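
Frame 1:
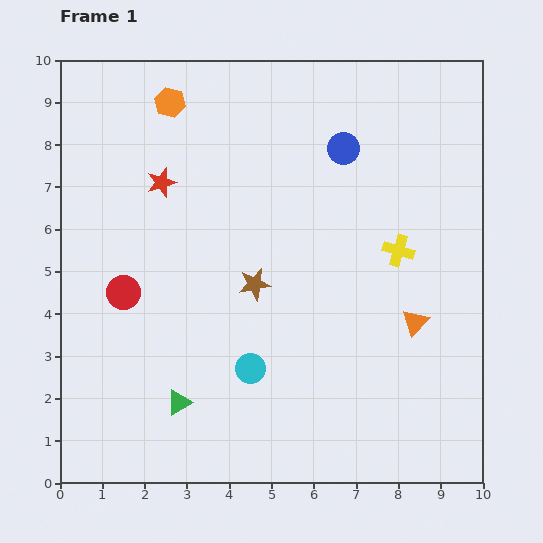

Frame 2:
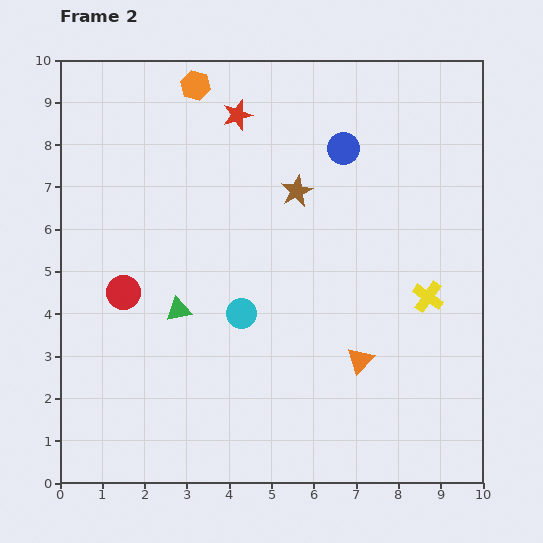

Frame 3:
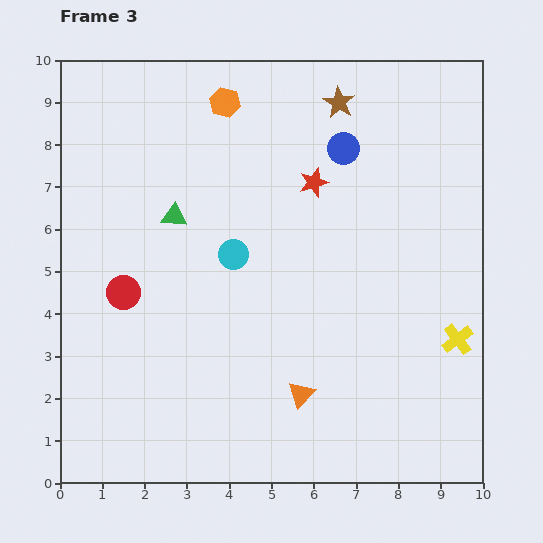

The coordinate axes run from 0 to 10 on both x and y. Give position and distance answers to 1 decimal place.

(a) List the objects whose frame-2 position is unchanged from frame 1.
the red circle, the blue circle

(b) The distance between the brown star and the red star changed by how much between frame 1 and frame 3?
-1.3

Distance in frame 1: 3.3. Distance in frame 3: 2.0.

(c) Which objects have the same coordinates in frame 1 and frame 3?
the red circle, the blue circle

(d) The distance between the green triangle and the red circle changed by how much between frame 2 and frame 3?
+0.8

Distance in frame 2: 1.4. Distance in frame 3: 2.2.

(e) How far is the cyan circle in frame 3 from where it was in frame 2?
1.4

The cyan circle moved from (4.3, 4.0) to (4.1, 5.4), a distance of √(0.2² + 1.4²) ≈ 1.4.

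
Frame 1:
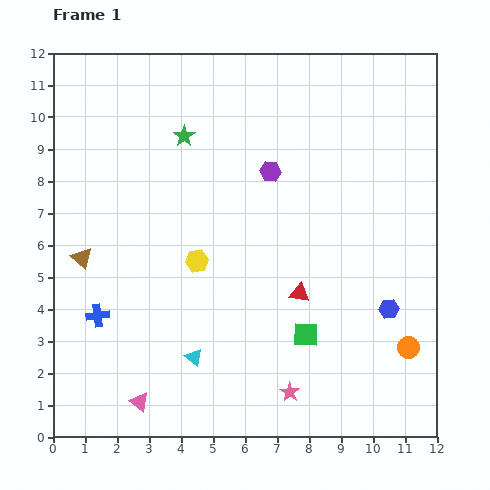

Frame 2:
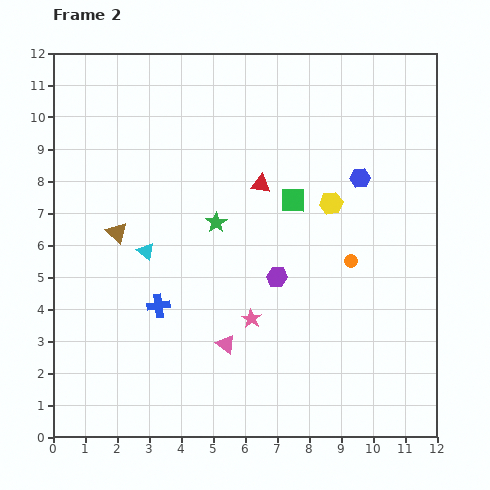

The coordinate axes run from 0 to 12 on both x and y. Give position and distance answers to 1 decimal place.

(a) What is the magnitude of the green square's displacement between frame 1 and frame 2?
4.2

The green square moved from (7.9, 3.2) to (7.5, 7.4), a distance of √(0.4² + 4.2²) ≈ 4.2.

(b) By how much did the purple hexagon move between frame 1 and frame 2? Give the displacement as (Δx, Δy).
(0.2, -3.3)

The purple hexagon was at (6.8, 8.3) in frame 1 and (7.0, 5.0) in frame 2.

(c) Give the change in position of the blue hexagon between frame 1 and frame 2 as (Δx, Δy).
(-0.9, 4.1)

The blue hexagon was at (10.5, 4.0) in frame 1 and (9.6, 8.1) in frame 2.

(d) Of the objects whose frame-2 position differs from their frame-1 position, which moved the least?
the brown triangle

(moved 1.4)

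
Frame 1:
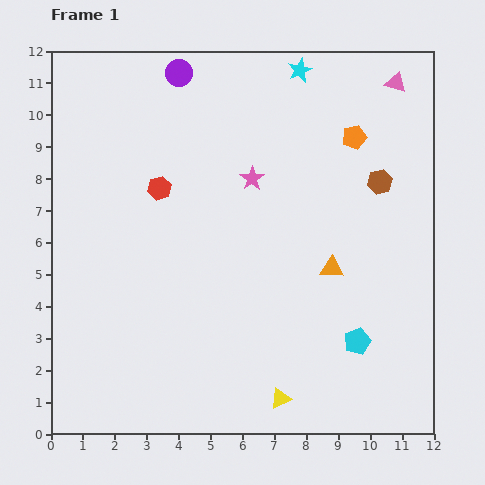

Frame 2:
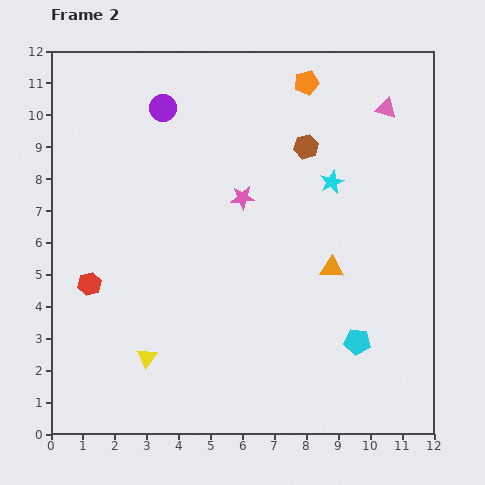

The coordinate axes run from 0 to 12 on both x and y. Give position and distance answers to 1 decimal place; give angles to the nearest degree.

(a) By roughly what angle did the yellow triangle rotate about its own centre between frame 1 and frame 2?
28° counter-clockwise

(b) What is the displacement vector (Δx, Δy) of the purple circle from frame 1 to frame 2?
(-0.5, -1.1)

The purple circle was at (4.0, 11.3) in frame 1 and (3.5, 10.2) in frame 2.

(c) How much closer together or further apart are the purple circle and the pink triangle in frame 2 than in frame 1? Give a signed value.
+0.2

Distance in frame 1: 6.8. Distance in frame 2: 7.0.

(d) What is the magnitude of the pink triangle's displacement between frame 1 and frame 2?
0.9

The pink triangle moved from (10.8, 11.0) to (10.5, 10.2), a distance of √(0.3² + 0.8²) ≈ 0.9.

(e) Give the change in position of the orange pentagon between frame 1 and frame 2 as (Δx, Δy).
(-1.5, 1.7)

The orange pentagon was at (9.5, 9.3) in frame 1 and (8.0, 11.0) in frame 2.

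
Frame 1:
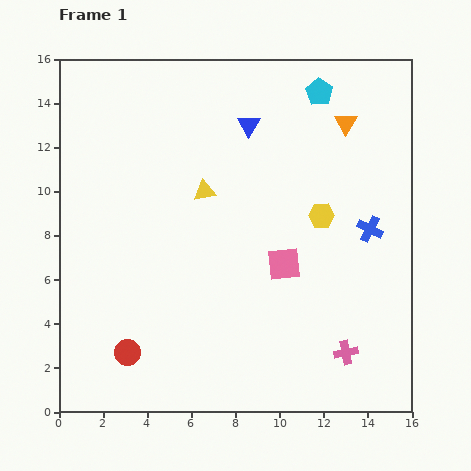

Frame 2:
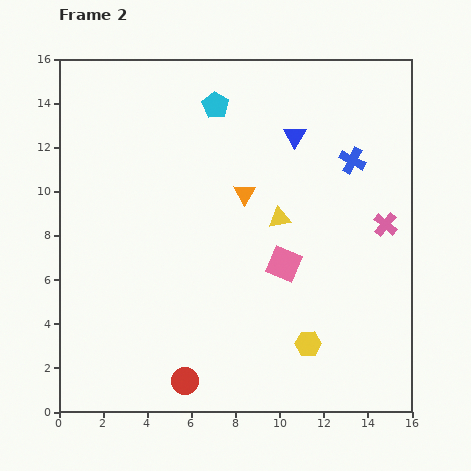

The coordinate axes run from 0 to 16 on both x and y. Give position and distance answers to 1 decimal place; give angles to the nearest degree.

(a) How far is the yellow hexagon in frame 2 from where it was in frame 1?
5.8

The yellow hexagon moved from (11.9, 8.9) to (11.3, 3.1), a distance of √(0.6² + 5.8²) ≈ 5.8.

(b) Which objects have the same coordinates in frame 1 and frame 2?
the pink square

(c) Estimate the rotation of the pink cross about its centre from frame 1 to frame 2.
40° counter-clockwise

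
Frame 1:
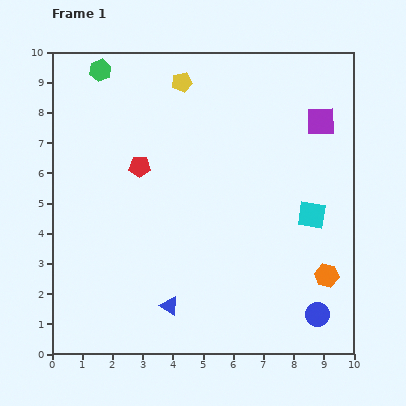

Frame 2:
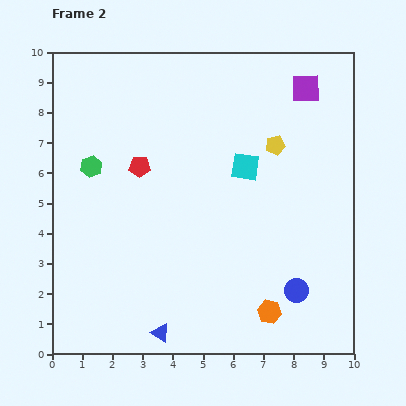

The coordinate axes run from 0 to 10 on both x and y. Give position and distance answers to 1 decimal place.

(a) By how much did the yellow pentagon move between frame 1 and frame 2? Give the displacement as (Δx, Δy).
(3.1, -2.1)

The yellow pentagon was at (4.3, 9.0) in frame 1 and (7.4, 6.9) in frame 2.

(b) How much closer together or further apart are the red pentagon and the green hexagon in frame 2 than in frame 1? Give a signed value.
-1.9

Distance in frame 1: 3.5. Distance in frame 2: 1.6.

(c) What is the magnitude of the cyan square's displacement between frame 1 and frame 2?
2.7

The cyan square moved from (8.6, 4.6) to (6.4, 6.2), a distance of √(2.2² + 1.6²) ≈ 2.7.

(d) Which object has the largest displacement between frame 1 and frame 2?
the yellow pentagon

(moved 3.7; next 3.2)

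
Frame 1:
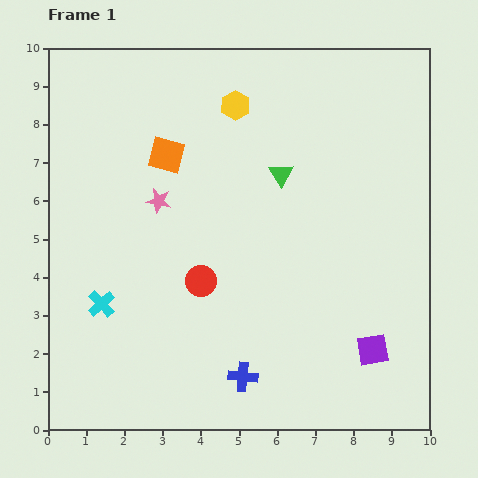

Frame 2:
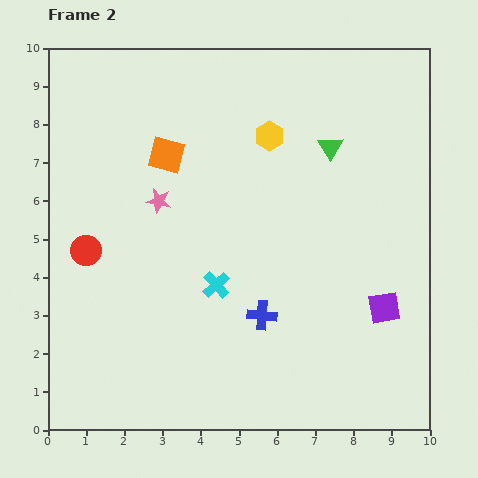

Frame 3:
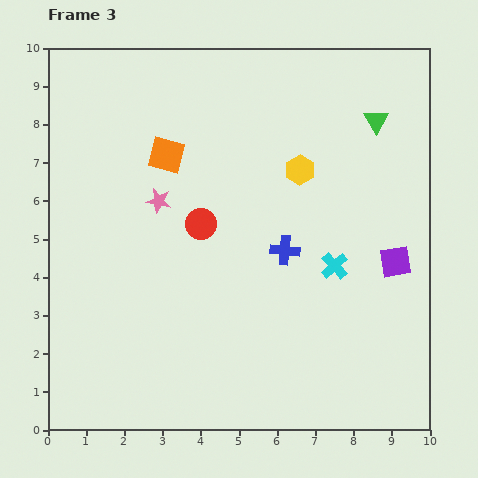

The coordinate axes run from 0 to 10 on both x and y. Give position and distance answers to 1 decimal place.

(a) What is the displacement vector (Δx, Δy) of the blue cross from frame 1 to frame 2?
(0.5, 1.6)

The blue cross was at (5.1, 1.4) in frame 1 and (5.6, 3.0) in frame 2.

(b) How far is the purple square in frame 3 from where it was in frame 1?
2.4

The purple square moved from (8.5, 2.1) to (9.1, 4.4), a distance of √(0.6² + 2.3²) ≈ 2.4.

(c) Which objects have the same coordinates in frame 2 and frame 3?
the pink star, the orange square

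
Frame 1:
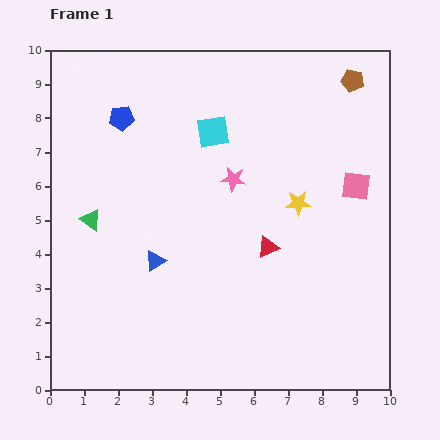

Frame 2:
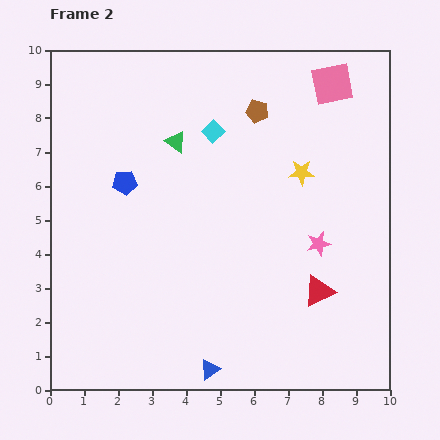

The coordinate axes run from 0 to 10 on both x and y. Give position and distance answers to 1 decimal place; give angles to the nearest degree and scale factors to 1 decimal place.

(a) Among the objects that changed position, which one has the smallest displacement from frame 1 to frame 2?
the yellow star

(moved 0.9)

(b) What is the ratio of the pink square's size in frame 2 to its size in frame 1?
1.4×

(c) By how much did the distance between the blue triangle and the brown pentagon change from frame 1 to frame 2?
-0.2

Distance in frame 1: 7.9. Distance in frame 2: 7.7.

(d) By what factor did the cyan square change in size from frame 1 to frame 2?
0.6×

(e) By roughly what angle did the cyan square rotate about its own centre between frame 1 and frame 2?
34° counter-clockwise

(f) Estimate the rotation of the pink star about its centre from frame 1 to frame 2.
23° counter-clockwise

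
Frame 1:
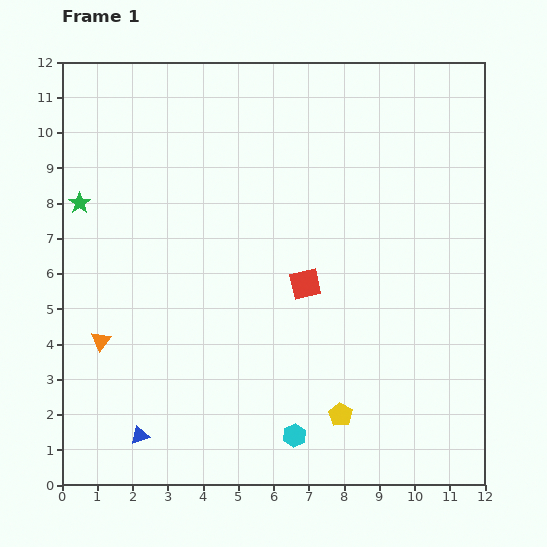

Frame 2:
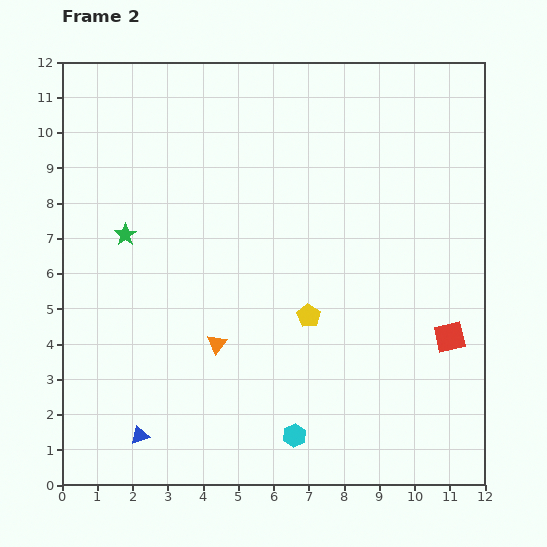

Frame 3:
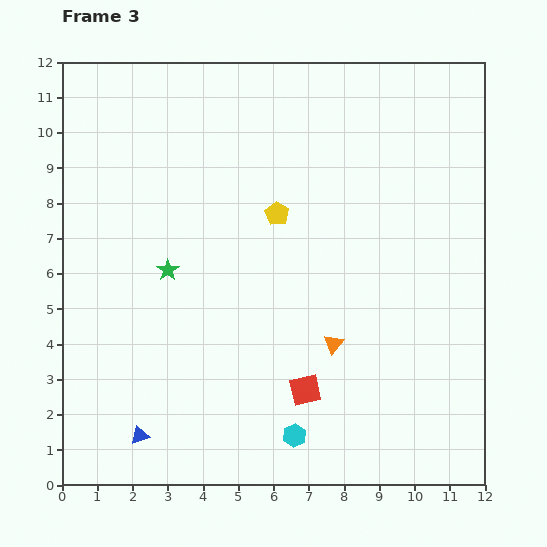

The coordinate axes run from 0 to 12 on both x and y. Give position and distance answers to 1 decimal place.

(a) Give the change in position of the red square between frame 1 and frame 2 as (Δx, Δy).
(4.1, -1.5)

The red square was at (6.9, 5.7) in frame 1 and (11.0, 4.2) in frame 2.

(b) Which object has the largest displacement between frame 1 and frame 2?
the red square

(moved 4.4; next 3.3)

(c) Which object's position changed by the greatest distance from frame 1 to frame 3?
the orange triangle

(moved 6.6; next 6.0)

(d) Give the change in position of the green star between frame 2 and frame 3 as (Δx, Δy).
(1.2, -1.0)

The green star was at (1.8, 7.1) in frame 2 and (3.0, 6.1) in frame 3.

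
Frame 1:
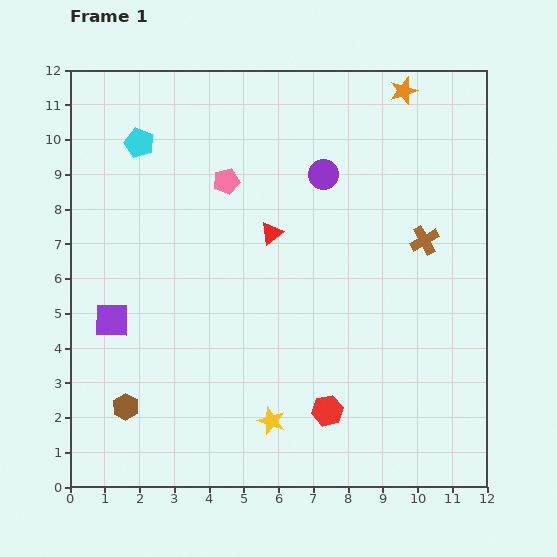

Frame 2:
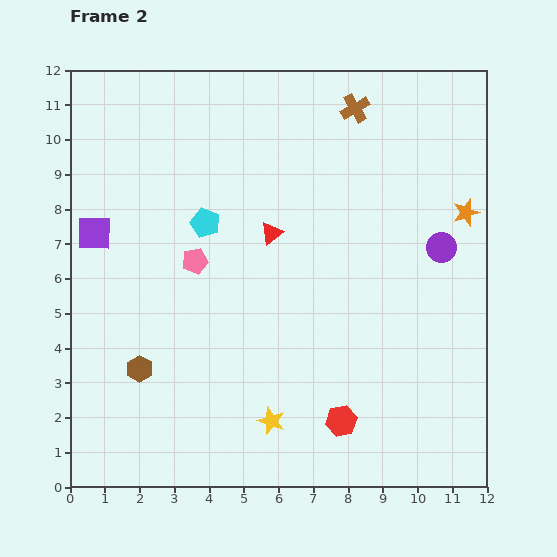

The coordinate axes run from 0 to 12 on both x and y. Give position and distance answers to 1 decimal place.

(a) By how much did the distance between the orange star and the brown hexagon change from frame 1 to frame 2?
-1.7

Distance in frame 1: 12.1. Distance in frame 2: 10.4.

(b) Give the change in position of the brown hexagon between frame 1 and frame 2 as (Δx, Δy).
(0.4, 1.1)

The brown hexagon was at (1.6, 2.3) in frame 1 and (2.0, 3.4) in frame 2.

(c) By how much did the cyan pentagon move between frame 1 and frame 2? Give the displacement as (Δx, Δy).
(1.9, -2.3)

The cyan pentagon was at (2.0, 9.9) in frame 1 and (3.9, 7.6) in frame 2.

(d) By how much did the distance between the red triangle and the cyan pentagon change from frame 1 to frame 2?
-2.7

Distance in frame 1: 4.6. Distance in frame 2: 1.9.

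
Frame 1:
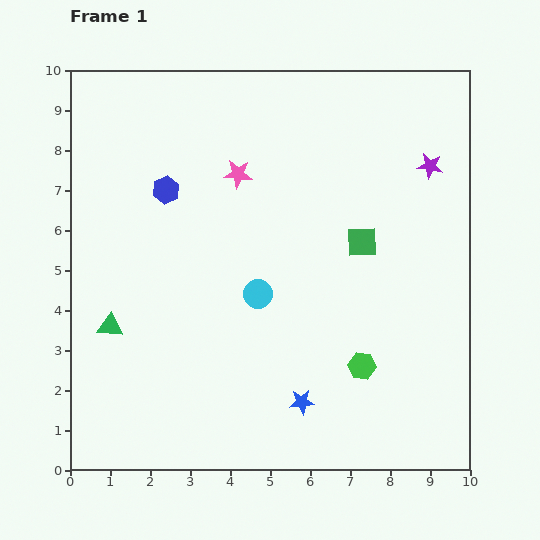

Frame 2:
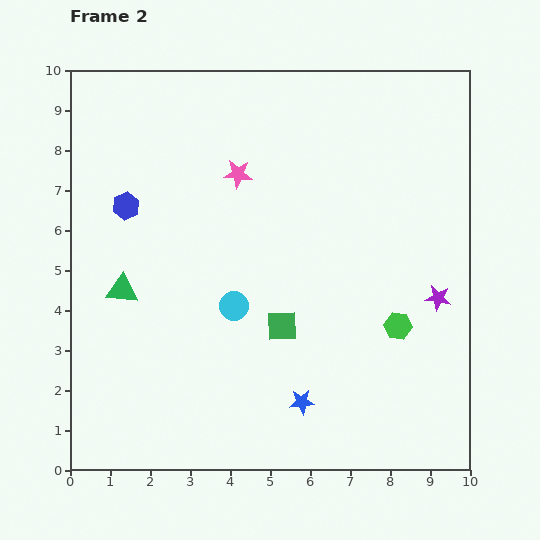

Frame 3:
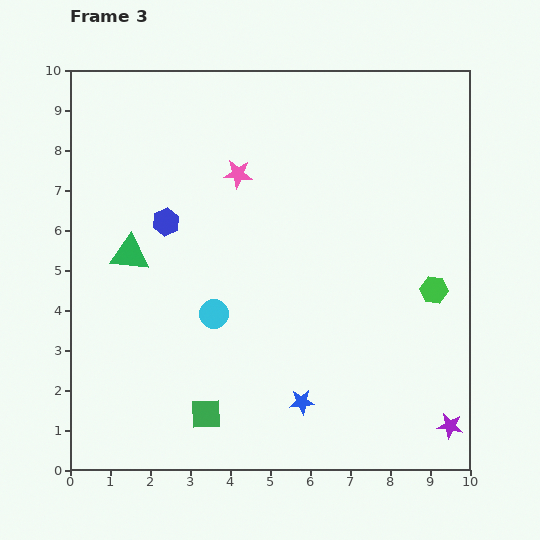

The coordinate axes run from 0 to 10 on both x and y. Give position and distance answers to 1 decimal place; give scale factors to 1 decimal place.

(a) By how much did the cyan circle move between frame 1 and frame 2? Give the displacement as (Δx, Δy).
(-0.6, -0.3)

The cyan circle was at (4.7, 4.4) in frame 1 and (4.1, 4.1) in frame 2.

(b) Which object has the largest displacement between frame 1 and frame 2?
the purple star

(moved 3.3; next 2.9)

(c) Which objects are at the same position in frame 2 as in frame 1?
the blue star, the pink star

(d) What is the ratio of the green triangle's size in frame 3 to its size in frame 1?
1.6×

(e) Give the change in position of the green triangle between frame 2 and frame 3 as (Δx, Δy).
(0.2, 0.9)

The green triangle was at (1.3, 4.5) in frame 2 and (1.5, 5.4) in frame 3.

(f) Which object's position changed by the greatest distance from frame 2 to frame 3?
the purple star

(moved 3.2; next 2.9)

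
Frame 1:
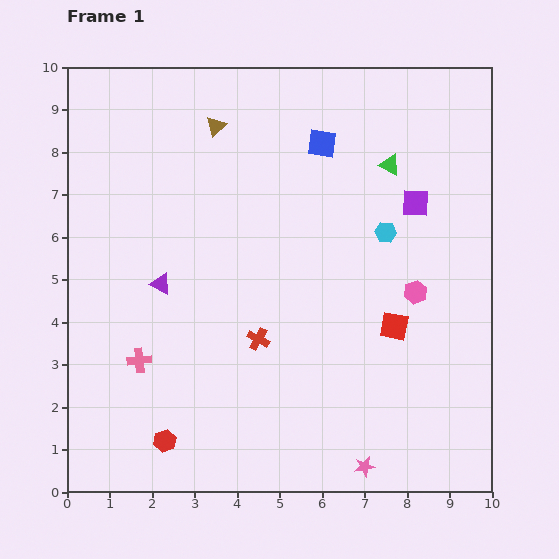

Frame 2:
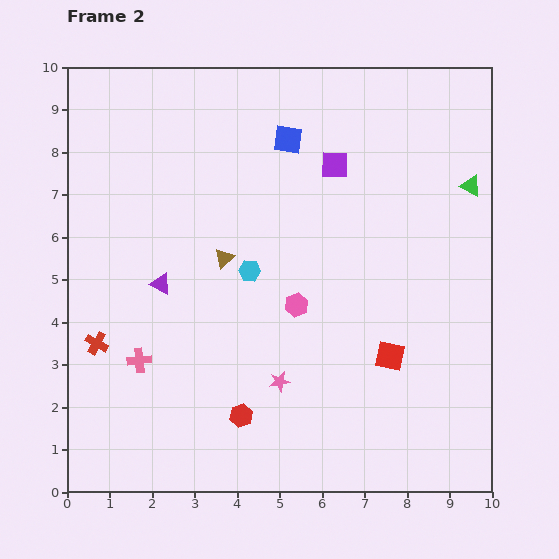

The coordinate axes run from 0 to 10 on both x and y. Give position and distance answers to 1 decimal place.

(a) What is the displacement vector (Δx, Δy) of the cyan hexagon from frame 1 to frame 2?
(-3.2, -0.9)

The cyan hexagon was at (7.5, 6.1) in frame 1 and (4.3, 5.2) in frame 2.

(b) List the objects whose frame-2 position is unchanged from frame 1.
the purple triangle, the pink cross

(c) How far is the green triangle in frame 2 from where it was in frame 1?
2.0

The green triangle moved from (7.6, 7.7) to (9.5, 7.2), a distance of √(1.9² + 0.5²) ≈ 2.0.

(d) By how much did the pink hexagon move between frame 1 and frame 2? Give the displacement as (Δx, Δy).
(-2.8, -0.3)

The pink hexagon was at (8.2, 4.7) in frame 1 and (5.4, 4.4) in frame 2.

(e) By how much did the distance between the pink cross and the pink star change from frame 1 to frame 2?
-2.6

Distance in frame 1: 5.9. Distance in frame 2: 3.3.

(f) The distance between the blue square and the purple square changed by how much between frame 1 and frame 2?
-1.3

Distance in frame 1: 2.6. Distance in frame 2: 1.3.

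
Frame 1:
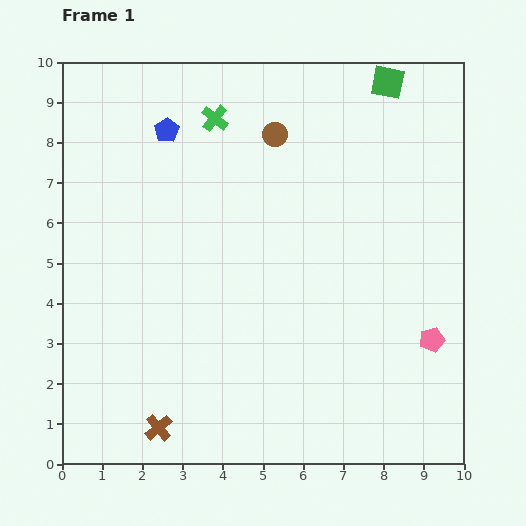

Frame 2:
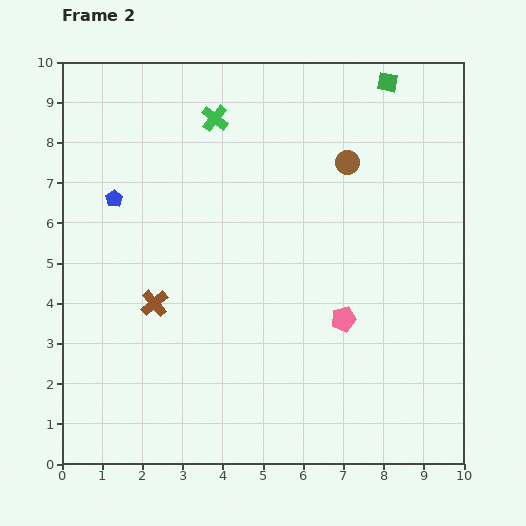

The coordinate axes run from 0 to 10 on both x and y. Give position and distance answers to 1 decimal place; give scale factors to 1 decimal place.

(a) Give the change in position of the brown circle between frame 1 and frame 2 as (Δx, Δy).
(1.8, -0.7)

The brown circle was at (5.3, 8.2) in frame 1 and (7.1, 7.5) in frame 2.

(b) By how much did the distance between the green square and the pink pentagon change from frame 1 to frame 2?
-0.5

Distance in frame 1: 6.5. Distance in frame 2: 6.0.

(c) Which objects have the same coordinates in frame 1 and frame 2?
the green square, the green cross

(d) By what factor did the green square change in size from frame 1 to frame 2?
0.6×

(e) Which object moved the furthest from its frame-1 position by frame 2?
the brown cross

(moved 3.1; next 2.3)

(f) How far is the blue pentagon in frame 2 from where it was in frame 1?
2.1

The blue pentagon moved from (2.6, 8.3) to (1.3, 6.6), a distance of √(1.3² + 1.7²) ≈ 2.1.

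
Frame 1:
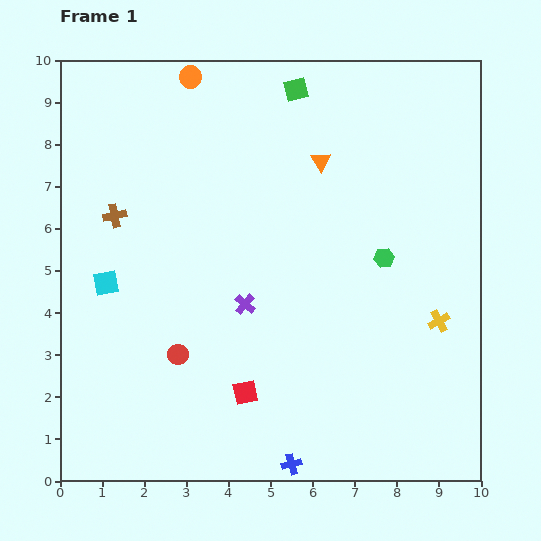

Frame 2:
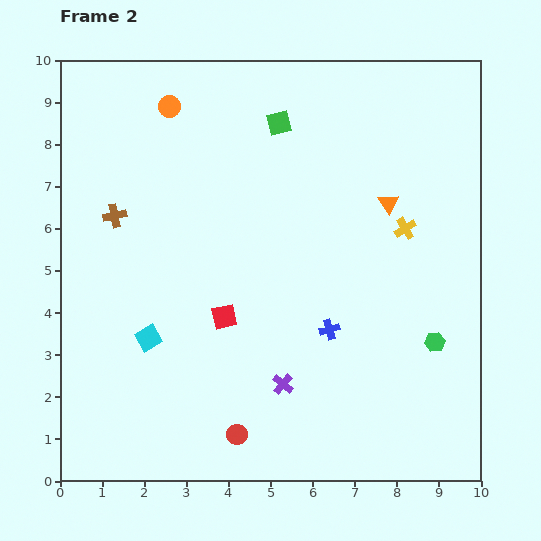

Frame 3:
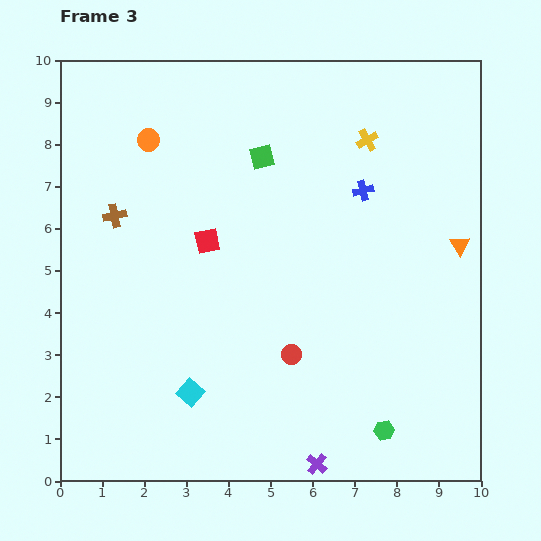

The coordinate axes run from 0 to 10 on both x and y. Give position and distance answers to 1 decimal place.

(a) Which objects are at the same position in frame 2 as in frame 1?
the brown cross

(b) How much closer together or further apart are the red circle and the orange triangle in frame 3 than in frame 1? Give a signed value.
-0.9

Distance in frame 1: 5.7. Distance in frame 3: 4.8.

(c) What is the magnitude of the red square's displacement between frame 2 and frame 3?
1.8

The red square moved from (3.9, 3.9) to (3.5, 5.7), a distance of √(0.4² + 1.8²) ≈ 1.8.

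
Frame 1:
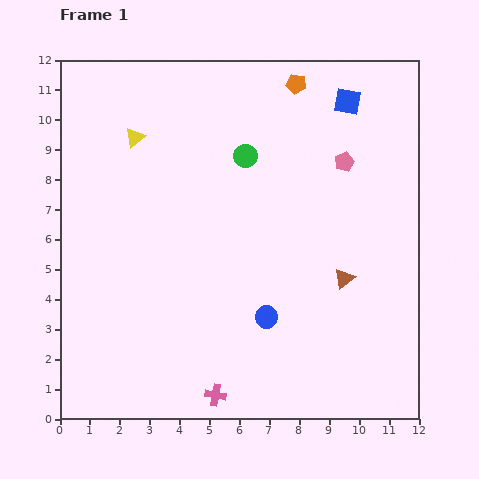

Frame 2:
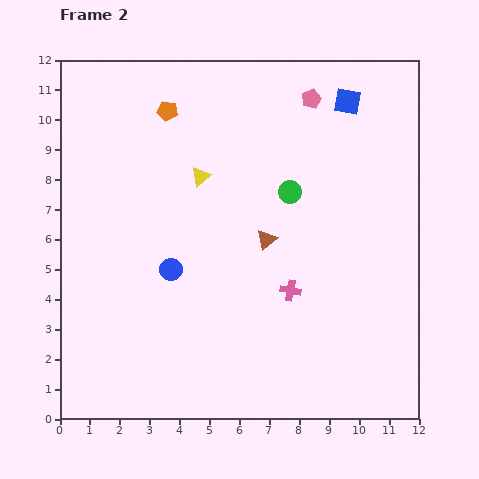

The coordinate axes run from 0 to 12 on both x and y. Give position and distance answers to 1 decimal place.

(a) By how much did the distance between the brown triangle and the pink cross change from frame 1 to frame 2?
-3.9

Distance in frame 1: 5.8. Distance in frame 2: 1.9.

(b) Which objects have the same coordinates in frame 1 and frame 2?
the blue square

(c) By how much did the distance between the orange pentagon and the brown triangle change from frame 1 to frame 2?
-1.3

Distance in frame 1: 6.7. Distance in frame 2: 5.4.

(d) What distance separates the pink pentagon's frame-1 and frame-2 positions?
2.4

The pink pentagon moved from (9.5, 8.6) to (8.4, 10.7), a distance of √(1.1² + 2.1²) ≈ 2.4.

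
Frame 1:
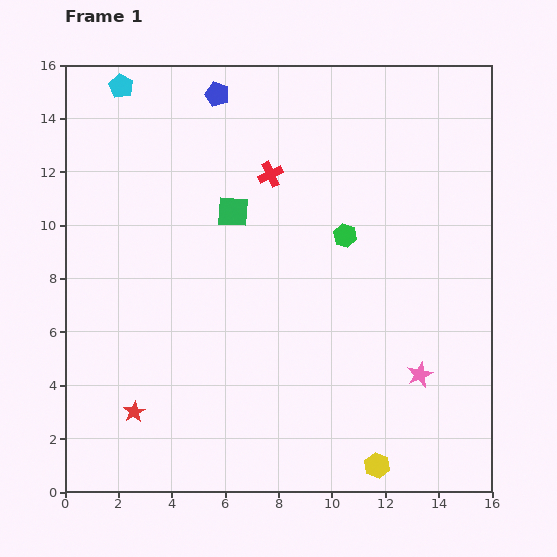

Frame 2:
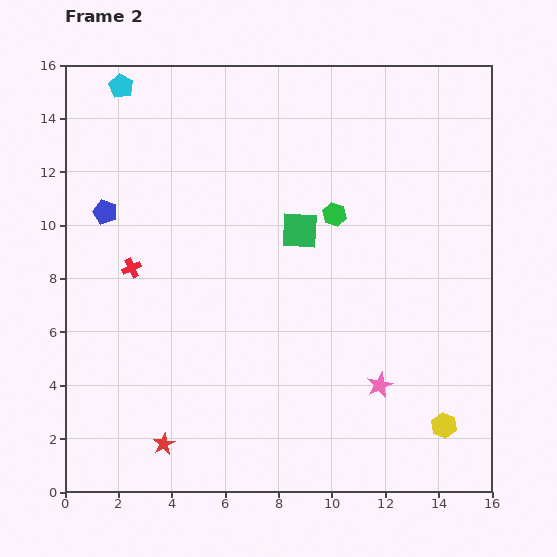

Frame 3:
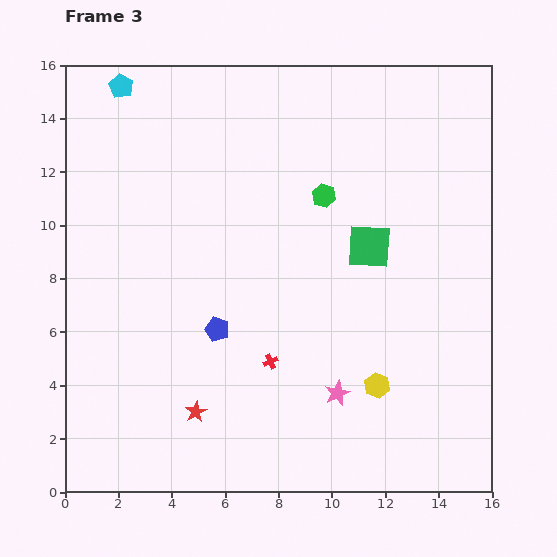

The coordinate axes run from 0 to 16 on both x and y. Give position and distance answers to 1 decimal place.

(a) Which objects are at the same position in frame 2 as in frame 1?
the cyan pentagon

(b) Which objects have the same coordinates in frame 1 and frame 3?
the cyan pentagon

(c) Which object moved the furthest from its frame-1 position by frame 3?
the blue pentagon

(moved 8.8; next 7.0)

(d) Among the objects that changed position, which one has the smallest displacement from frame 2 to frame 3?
the green hexagon

(moved 0.8)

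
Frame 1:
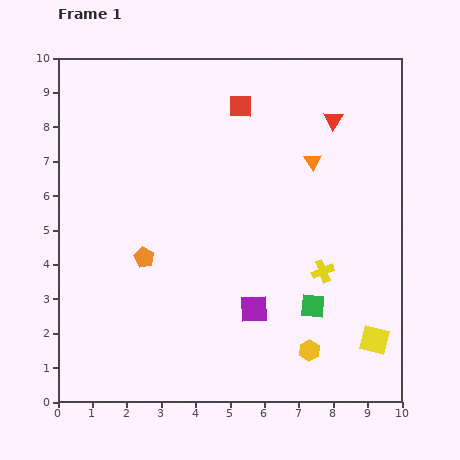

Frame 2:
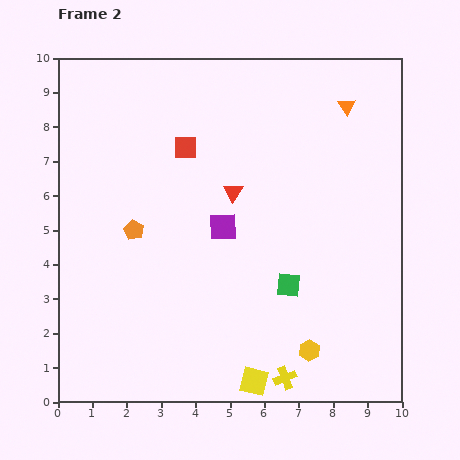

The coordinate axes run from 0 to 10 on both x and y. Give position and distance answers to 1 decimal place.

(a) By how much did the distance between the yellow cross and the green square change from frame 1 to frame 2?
+1.7

Distance in frame 1: 1.0. Distance in frame 2: 2.7.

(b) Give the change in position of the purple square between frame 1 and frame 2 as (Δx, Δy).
(-0.9, 2.4)

The purple square was at (5.7, 2.7) in frame 1 and (4.8, 5.1) in frame 2.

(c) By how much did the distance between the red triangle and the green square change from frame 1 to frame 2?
-2.3

Distance in frame 1: 5.4. Distance in frame 2: 3.1.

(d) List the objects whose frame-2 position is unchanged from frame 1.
the yellow hexagon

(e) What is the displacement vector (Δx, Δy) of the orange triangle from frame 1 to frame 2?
(1.0, 1.6)

The orange triangle was at (7.4, 7.0) in frame 1 and (8.4, 8.6) in frame 2.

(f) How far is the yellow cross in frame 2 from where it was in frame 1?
3.3

The yellow cross moved from (7.7, 3.8) to (6.6, 0.7), a distance of √(1.1² + 3.1²) ≈ 3.3.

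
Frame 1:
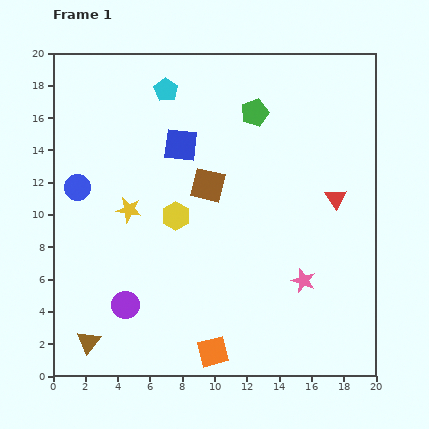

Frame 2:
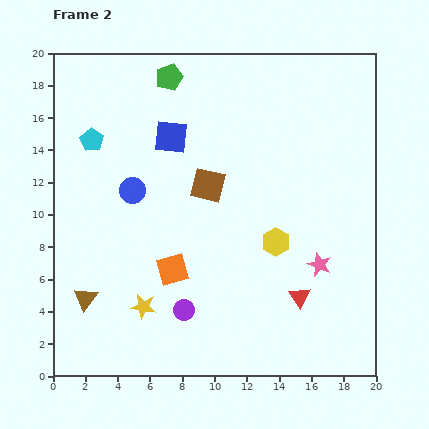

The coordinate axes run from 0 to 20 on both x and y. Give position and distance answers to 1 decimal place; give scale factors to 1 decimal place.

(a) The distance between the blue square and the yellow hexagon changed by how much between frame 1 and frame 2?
+4.8

Distance in frame 1: 4.4. Distance in frame 2: 9.2.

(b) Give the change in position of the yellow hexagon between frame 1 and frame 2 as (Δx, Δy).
(6.2, -1.6)

The yellow hexagon was at (7.6, 9.9) in frame 1 and (13.8, 8.3) in frame 2.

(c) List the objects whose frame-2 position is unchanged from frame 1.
the brown square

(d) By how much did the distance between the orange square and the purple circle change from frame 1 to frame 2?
-3.5

Distance in frame 1: 6.1. Distance in frame 2: 2.6.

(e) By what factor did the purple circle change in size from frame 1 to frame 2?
0.8×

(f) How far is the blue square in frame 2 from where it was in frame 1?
0.8

The blue square moved from (7.9, 14.3) to (7.3, 14.8), a distance of √(0.6² + 0.5²) ≈ 0.8.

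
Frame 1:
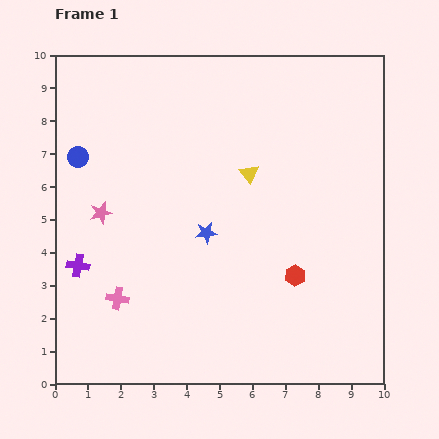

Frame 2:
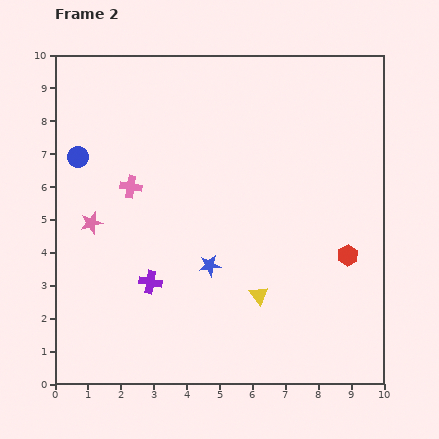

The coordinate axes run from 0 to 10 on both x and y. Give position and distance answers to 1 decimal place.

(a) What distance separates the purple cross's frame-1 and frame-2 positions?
2.3

The purple cross moved from (0.7, 3.6) to (2.9, 3.1), a distance of √(2.2² + 0.5²) ≈ 2.3.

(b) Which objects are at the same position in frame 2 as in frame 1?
the blue circle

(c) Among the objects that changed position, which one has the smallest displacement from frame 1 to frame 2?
the pink star

(moved 0.4)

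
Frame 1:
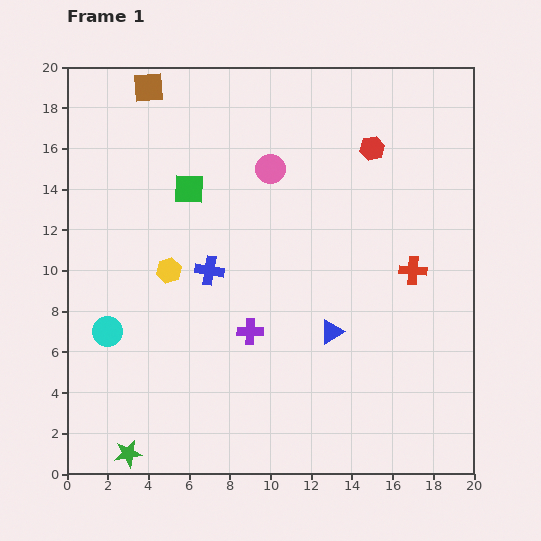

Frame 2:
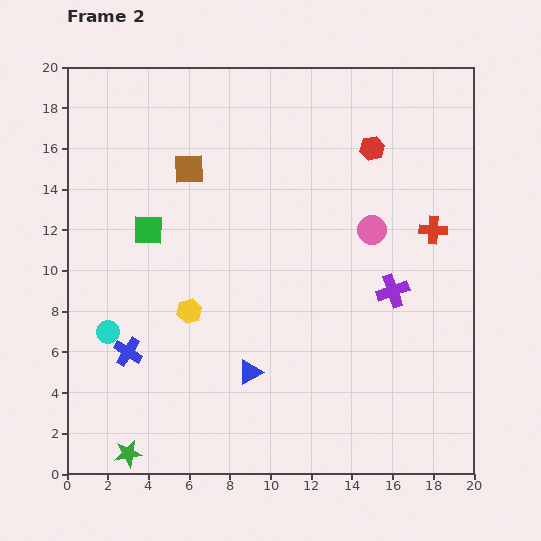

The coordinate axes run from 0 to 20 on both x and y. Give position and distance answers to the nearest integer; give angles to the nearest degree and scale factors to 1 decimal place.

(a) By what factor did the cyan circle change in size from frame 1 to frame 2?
0.8×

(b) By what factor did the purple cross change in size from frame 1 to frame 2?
1.3×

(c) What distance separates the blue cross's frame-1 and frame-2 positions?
6

The blue cross moved from (7, 10) to (3, 6), a distance of √(4² + 4²) ≈ 6.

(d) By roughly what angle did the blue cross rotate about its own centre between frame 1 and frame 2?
21° clockwise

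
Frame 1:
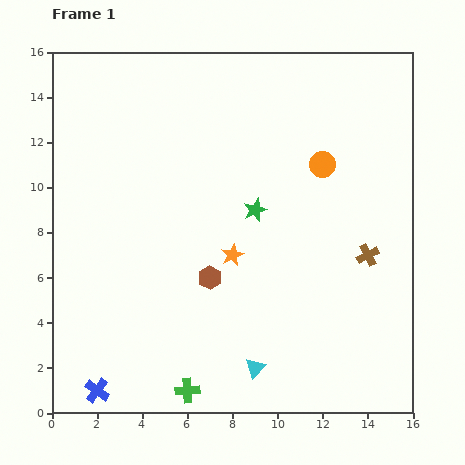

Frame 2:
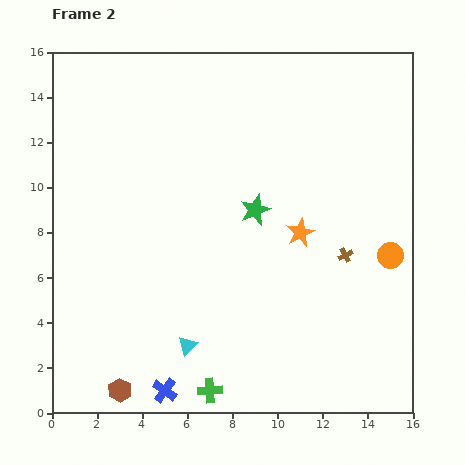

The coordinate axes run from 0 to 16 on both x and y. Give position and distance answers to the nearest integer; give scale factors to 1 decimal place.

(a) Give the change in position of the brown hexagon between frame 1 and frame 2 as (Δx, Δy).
(-4, -5)

The brown hexagon was at (7, 6) in frame 1 and (3, 1) in frame 2.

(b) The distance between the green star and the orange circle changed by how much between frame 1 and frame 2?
+2

Distance in frame 1: 4. Distance in frame 2: 6.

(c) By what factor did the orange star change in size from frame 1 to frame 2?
1.3×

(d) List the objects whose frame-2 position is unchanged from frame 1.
the green star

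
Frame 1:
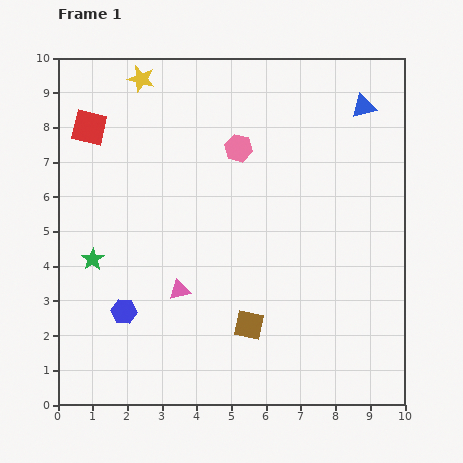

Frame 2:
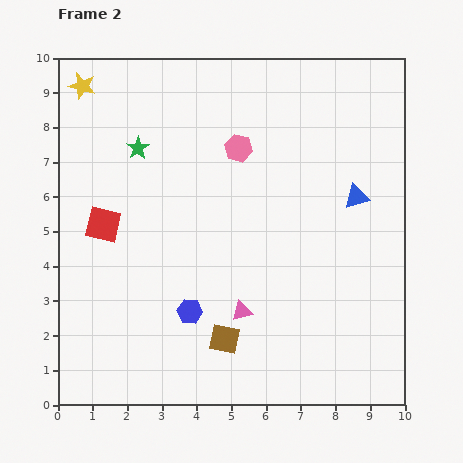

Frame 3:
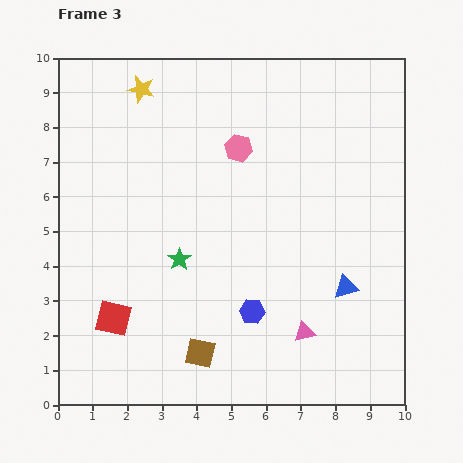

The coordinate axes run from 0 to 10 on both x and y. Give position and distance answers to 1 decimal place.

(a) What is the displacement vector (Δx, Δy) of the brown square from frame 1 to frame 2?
(-0.7, -0.4)

The brown square was at (5.5, 2.3) in frame 1 and (4.8, 1.9) in frame 2.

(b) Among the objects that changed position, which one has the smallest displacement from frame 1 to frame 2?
the brown square

(moved 0.8)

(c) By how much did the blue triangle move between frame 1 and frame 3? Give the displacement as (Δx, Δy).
(-0.5, -5.2)

The blue triangle was at (8.8, 8.6) in frame 1 and (8.3, 3.4) in frame 3.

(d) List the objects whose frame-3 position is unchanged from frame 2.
the pink hexagon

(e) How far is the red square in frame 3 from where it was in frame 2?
2.7

The red square moved from (1.3, 5.2) to (1.6, 2.5), a distance of √(0.3² + 2.7²) ≈ 2.7.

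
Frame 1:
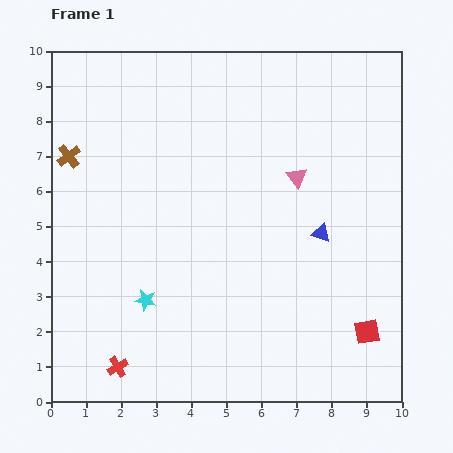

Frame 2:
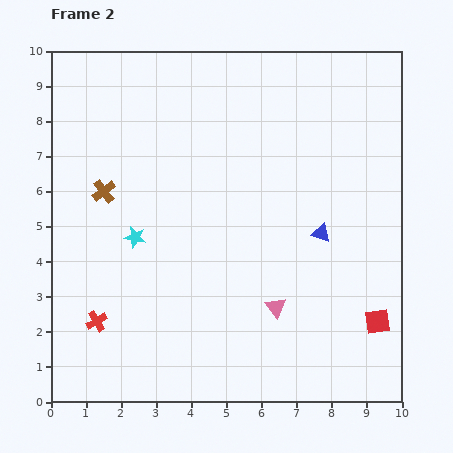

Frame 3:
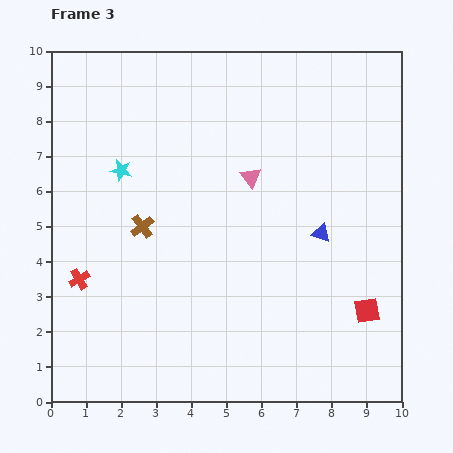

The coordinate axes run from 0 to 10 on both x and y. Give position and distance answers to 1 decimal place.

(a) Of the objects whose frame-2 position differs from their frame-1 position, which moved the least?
the red square

(moved 0.4)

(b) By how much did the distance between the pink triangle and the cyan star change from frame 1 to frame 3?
-1.8

Distance in frame 1: 5.5. Distance in frame 3: 3.7.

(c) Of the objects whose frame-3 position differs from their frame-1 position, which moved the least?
the red square

(moved 0.6)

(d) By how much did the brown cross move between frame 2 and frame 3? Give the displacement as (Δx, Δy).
(1.1, -1.0)

The brown cross was at (1.5, 6.0) in frame 2 and (2.6, 5.0) in frame 3.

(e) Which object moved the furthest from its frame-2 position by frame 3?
the pink triangle

(moved 3.8; next 1.9)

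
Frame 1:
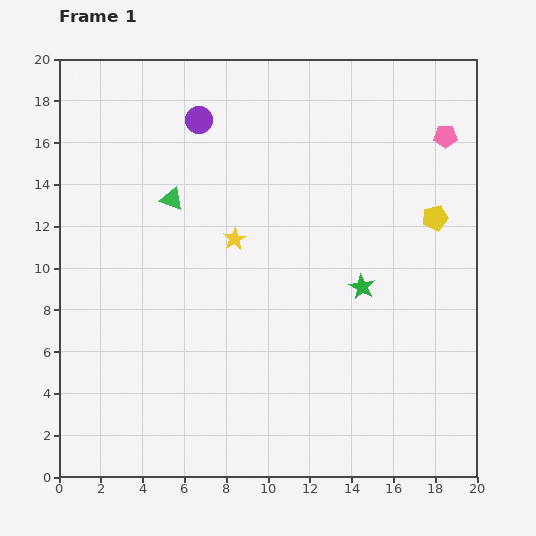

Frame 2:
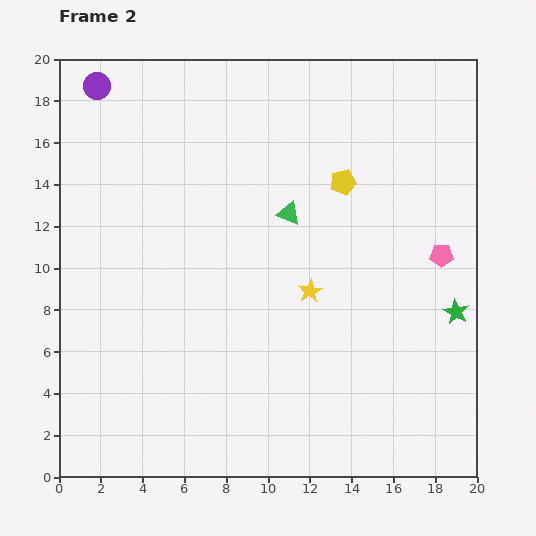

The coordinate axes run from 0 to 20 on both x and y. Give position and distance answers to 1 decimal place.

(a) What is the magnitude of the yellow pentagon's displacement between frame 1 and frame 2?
4.7

The yellow pentagon moved from (18.0, 12.4) to (13.6, 14.1), a distance of √(4.4² + 1.7²) ≈ 4.7.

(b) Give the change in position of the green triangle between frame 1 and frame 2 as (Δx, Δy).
(5.6, -0.7)

The green triangle was at (5.4, 13.3) in frame 1 and (11.0, 12.6) in frame 2.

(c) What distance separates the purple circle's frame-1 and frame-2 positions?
5.2

The purple circle moved from (6.7, 17.1) to (1.8, 18.7), a distance of √(4.9² + 1.6²) ≈ 5.2.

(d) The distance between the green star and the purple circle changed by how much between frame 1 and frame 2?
+9.1

Distance in frame 1: 11.2. Distance in frame 2: 20.3.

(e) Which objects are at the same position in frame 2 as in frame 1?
none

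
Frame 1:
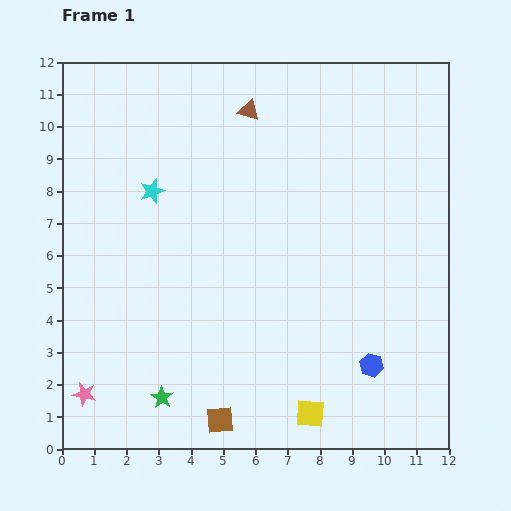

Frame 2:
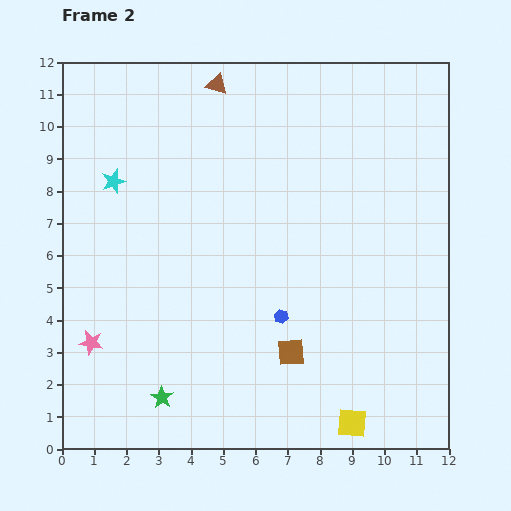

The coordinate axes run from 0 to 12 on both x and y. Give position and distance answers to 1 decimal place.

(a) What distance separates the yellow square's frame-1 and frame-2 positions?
1.3

The yellow square moved from (7.7, 1.1) to (9.0, 0.8), a distance of √(1.3² + 0.3²) ≈ 1.3.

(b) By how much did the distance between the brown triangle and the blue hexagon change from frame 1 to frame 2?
-1.3

Distance in frame 1: 8.8. Distance in frame 2: 7.5.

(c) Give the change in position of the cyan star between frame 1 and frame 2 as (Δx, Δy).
(-1.2, 0.3)

The cyan star was at (2.8, 8.0) in frame 1 and (1.6, 8.3) in frame 2.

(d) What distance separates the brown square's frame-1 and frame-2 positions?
3.0

The brown square moved from (4.9, 0.9) to (7.1, 3.0), a distance of √(2.2² + 2.1²) ≈ 3.0.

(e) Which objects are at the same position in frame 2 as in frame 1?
the green star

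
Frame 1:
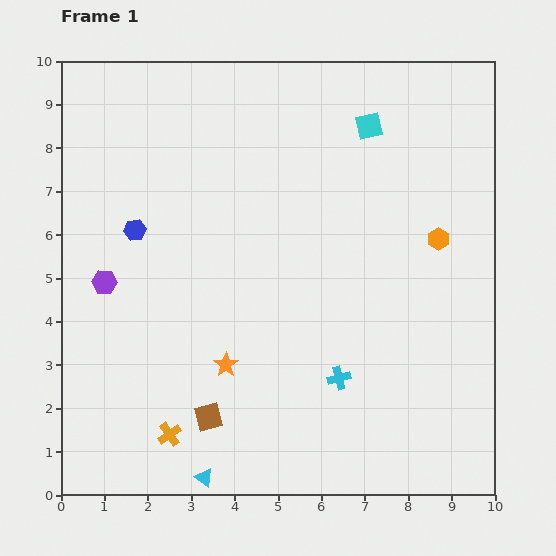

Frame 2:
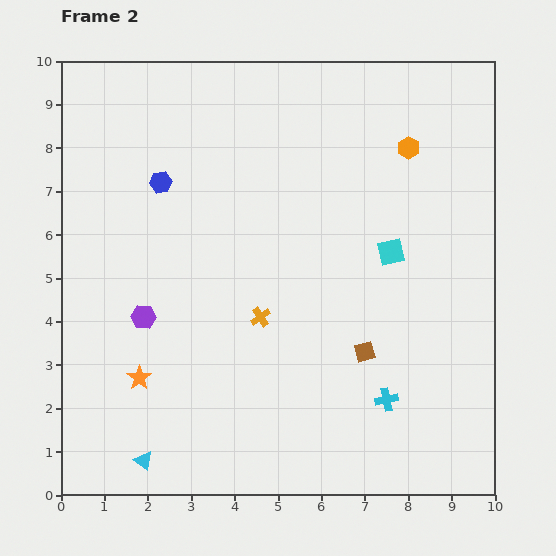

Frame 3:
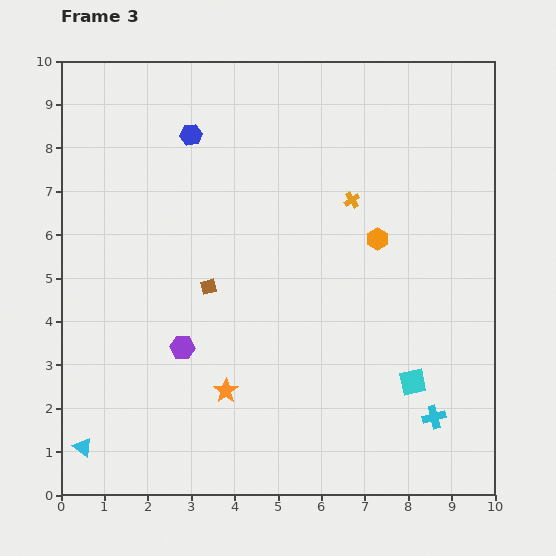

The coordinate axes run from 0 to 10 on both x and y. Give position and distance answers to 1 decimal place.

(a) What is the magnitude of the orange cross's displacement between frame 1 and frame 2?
3.4

The orange cross moved from (2.5, 1.4) to (4.6, 4.1), a distance of √(2.1² + 2.7²) ≈ 3.4.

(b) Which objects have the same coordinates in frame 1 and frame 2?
none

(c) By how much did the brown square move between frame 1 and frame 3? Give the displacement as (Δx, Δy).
(0.0, 3.0)

The brown square was at (3.4, 1.8) in frame 1 and (3.4, 4.8) in frame 3.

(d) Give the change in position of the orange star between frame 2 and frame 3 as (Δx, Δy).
(2.0, -0.3)

The orange star was at (1.8, 2.7) in frame 2 and (3.8, 2.4) in frame 3.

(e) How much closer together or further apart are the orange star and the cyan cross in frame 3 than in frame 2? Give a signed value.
-0.9

Distance in frame 2: 5.7. Distance in frame 3: 4.8.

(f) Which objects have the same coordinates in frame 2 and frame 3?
none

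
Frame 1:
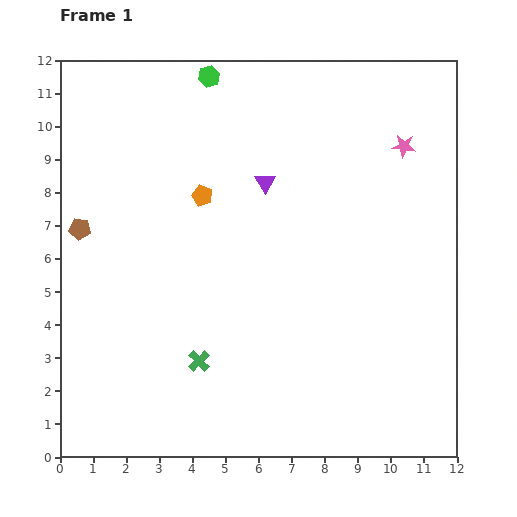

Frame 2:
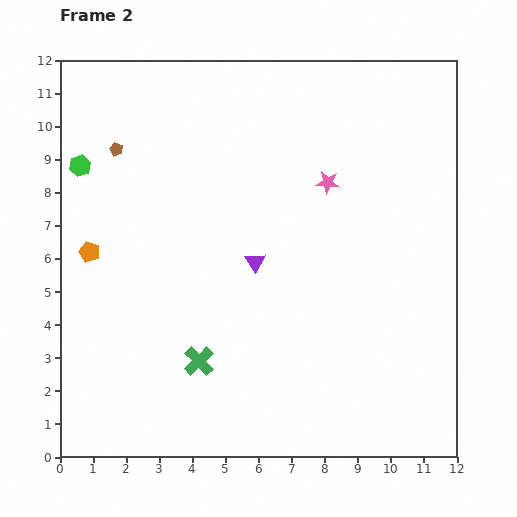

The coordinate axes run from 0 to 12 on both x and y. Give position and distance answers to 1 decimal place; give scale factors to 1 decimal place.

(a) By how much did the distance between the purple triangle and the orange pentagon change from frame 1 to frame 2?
+3.1

Distance in frame 1: 1.9. Distance in frame 2: 5.0.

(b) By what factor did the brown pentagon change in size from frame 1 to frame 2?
0.6×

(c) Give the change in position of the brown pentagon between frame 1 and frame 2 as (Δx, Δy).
(1.1, 2.4)

The brown pentagon was at (0.6, 6.9) in frame 1 and (1.7, 9.3) in frame 2.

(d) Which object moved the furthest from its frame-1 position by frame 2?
the green hexagon

(moved 4.7; next 3.8)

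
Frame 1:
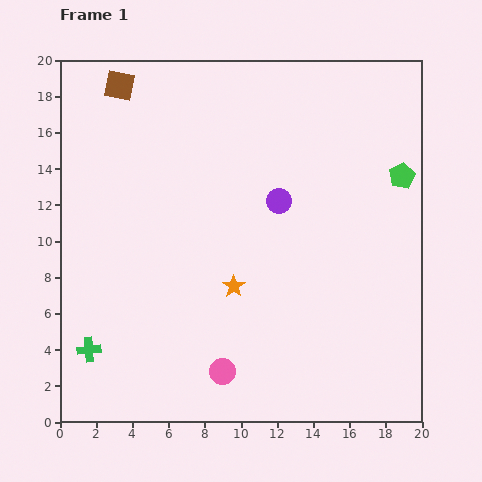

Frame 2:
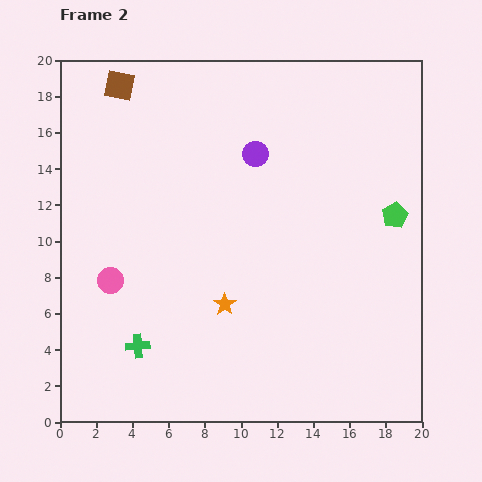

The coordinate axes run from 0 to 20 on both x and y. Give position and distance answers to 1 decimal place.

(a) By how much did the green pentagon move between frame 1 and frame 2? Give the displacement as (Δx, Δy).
(-0.4, -2.2)

The green pentagon was at (18.9, 13.6) in frame 1 and (18.5, 11.4) in frame 2.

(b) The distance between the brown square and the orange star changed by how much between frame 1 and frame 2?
+0.6

Distance in frame 1: 12.8. Distance in frame 2: 13.4.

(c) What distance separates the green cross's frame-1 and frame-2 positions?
2.7

The green cross moved from (1.6, 4.0) to (4.3, 4.2), a distance of √(2.7² + 0.2²) ≈ 2.7.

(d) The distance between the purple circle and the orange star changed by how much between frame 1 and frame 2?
+3.2

Distance in frame 1: 5.3. Distance in frame 2: 8.5.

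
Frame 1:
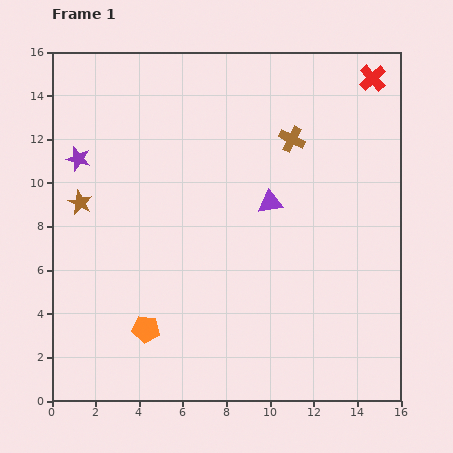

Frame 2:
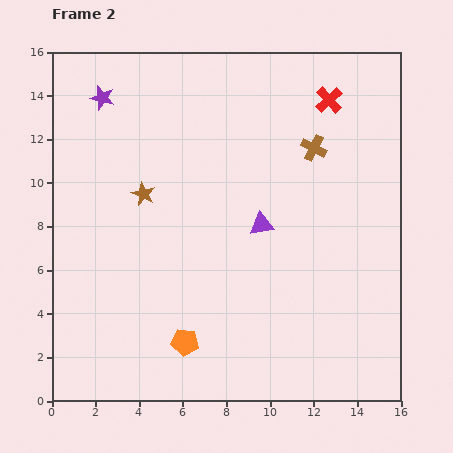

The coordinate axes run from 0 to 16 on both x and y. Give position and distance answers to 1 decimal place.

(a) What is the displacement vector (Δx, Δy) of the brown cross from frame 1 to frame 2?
(1.0, -0.4)

The brown cross was at (11.0, 12.0) in frame 1 and (12.0, 11.6) in frame 2.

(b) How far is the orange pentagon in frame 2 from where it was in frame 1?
1.9

The orange pentagon moved from (4.3, 3.3) to (6.1, 2.7), a distance of √(1.8² + 0.6²) ≈ 1.9.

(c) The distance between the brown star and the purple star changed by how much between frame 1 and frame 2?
+2.8

Distance in frame 1: 2.0. Distance in frame 2: 4.8.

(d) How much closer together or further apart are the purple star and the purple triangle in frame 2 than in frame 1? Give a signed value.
+0.3

Distance in frame 1: 9.0. Distance in frame 2: 9.3.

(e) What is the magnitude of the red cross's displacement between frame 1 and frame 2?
2.2

The red cross moved from (14.7, 14.8) to (12.7, 13.8), a distance of √(2.0² + 1.0²) ≈ 2.2.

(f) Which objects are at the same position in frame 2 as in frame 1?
none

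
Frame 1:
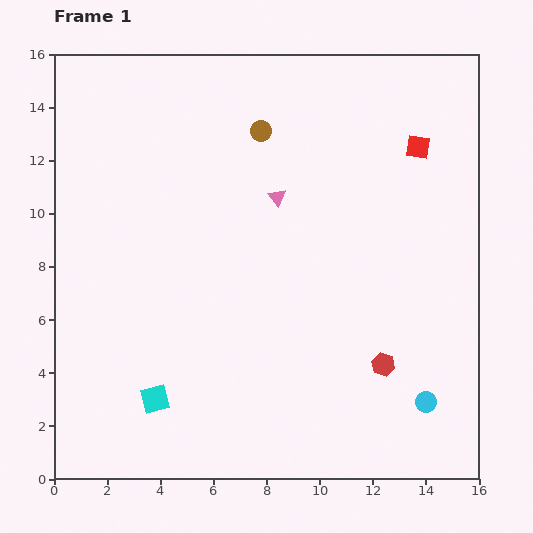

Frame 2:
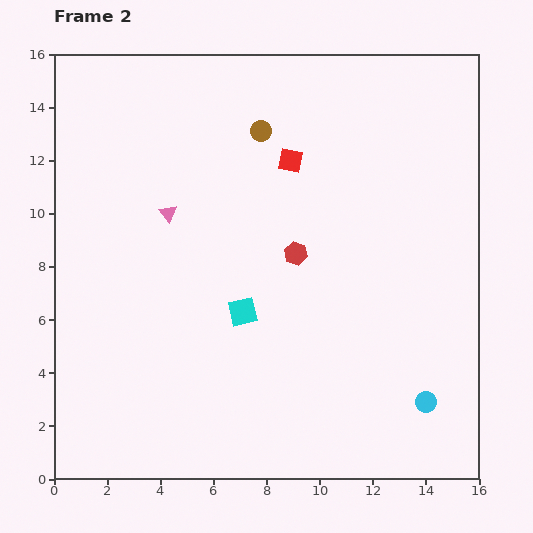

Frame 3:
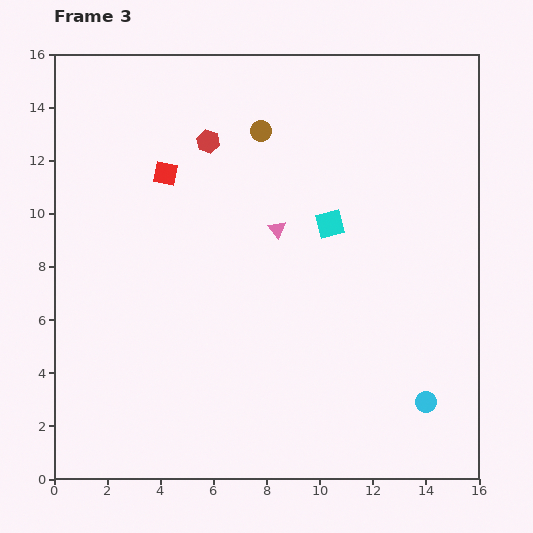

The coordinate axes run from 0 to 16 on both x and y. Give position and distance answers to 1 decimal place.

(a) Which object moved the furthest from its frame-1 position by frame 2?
the red hexagon

(moved 5.3; next 4.8)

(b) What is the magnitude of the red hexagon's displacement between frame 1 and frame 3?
10.7

The red hexagon moved from (12.4, 4.3) to (5.8, 12.7), a distance of √(6.6² + 8.4²) ≈ 10.7.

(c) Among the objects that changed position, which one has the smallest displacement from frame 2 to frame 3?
the pink triangle

(moved 4.1)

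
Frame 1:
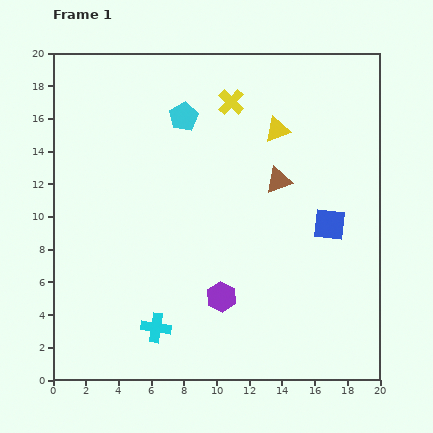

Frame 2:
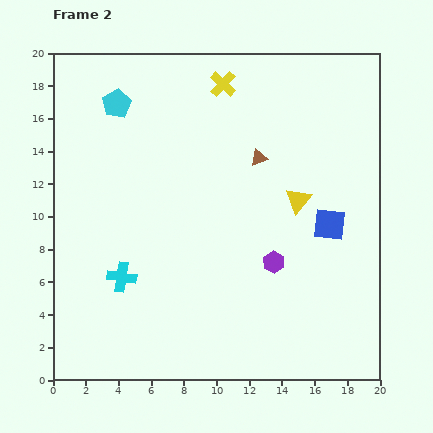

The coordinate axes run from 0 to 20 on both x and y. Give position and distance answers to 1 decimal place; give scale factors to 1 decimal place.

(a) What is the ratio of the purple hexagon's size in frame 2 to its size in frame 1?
0.7×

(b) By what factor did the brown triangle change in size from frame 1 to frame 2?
0.6×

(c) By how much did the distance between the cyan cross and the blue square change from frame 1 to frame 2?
+0.8

Distance in frame 1: 12.3. Distance in frame 2: 13.1.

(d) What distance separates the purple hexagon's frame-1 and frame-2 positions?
3.8

The purple hexagon moved from (10.3, 5.1) to (13.5, 7.2), a distance of √(3.2² + 2.1²) ≈ 3.8.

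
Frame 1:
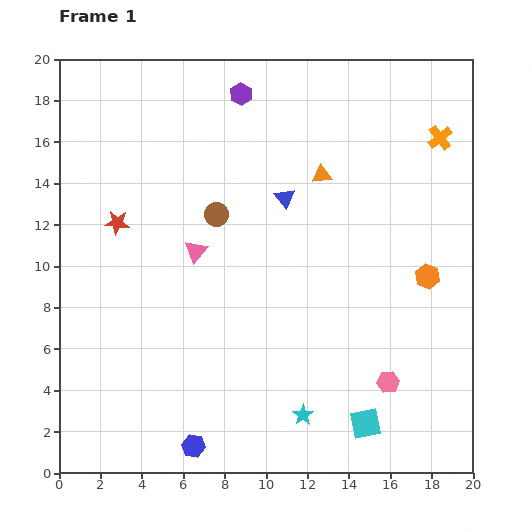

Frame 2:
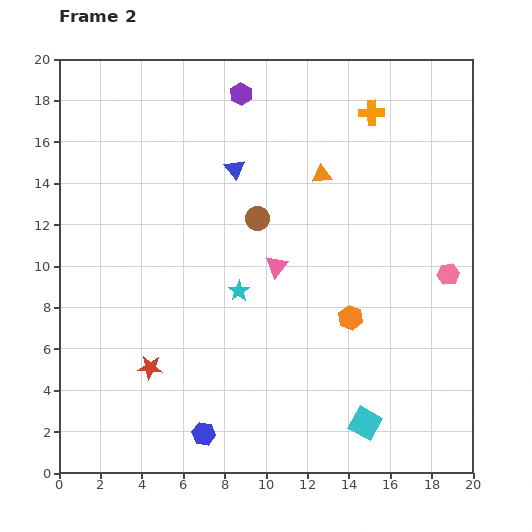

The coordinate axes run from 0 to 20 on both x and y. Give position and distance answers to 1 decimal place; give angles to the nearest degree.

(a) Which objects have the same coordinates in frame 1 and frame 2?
the purple hexagon, the orange triangle, the cyan square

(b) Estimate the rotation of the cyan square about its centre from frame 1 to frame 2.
39° clockwise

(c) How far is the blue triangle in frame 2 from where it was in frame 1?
2.8

The blue triangle moved from (10.9, 13.3) to (8.5, 14.7), a distance of √(2.4² + 1.4²) ≈ 2.8.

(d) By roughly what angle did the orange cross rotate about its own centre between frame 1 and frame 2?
37° clockwise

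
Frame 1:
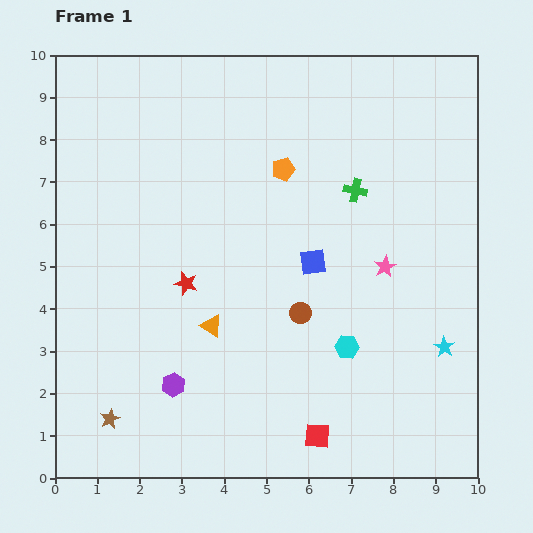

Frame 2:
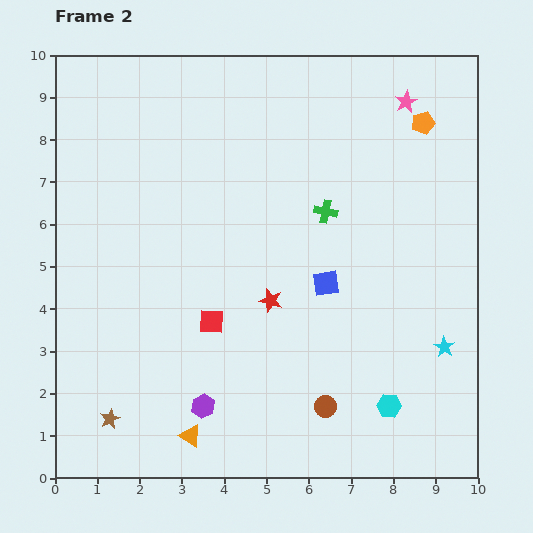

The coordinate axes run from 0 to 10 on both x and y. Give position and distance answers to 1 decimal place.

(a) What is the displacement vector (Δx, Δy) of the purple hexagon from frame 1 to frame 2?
(0.7, -0.5)

The purple hexagon was at (2.8, 2.2) in frame 1 and (3.5, 1.7) in frame 2.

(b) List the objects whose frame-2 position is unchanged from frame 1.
the brown star, the cyan star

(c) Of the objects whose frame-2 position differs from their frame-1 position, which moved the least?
the blue square

(moved 0.6)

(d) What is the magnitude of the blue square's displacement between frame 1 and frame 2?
0.6

The blue square moved from (6.1, 5.1) to (6.4, 4.6), a distance of √(0.3² + 0.5²) ≈ 0.6.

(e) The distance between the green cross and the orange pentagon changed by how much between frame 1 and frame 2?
+1.3

Distance in frame 1: 1.8. Distance in frame 2: 3.1.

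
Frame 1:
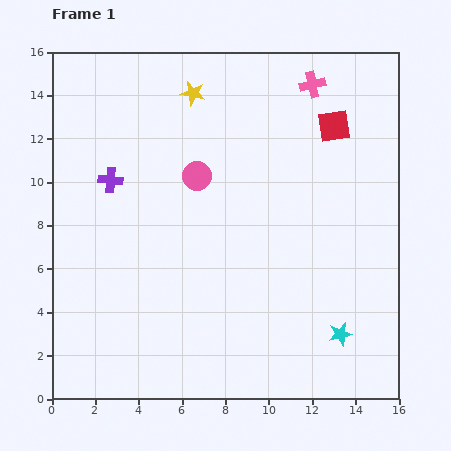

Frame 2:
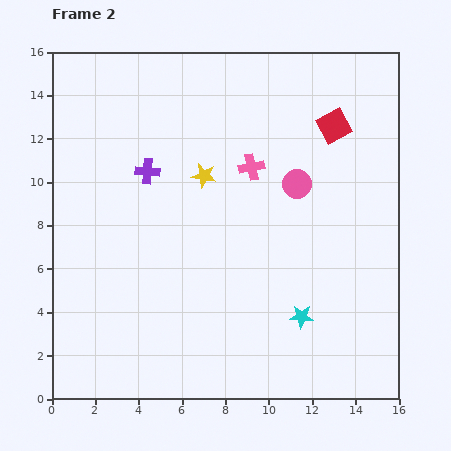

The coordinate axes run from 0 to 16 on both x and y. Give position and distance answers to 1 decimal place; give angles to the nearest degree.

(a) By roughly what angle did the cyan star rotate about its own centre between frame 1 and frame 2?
16° clockwise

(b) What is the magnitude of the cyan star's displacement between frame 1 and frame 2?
2.0

The cyan star moved from (13.3, 3.0) to (11.5, 3.8), a distance of √(1.8² + 0.8²) ≈ 2.0.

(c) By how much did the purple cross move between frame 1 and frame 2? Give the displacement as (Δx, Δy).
(1.7, 0.4)

The purple cross was at (2.7, 10.1) in frame 1 and (4.4, 10.5) in frame 2.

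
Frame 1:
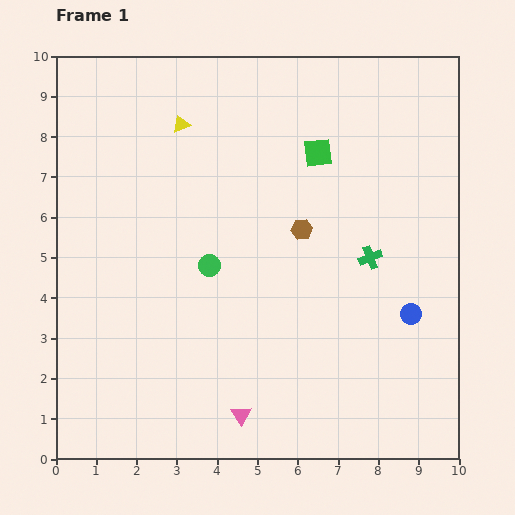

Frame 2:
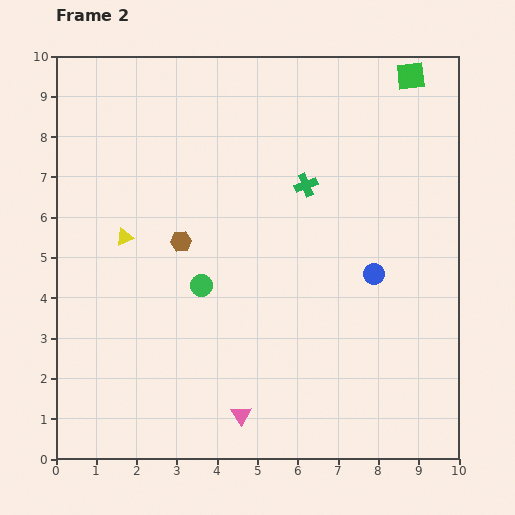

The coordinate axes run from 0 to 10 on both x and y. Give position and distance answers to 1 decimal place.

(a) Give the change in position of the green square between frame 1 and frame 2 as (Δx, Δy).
(2.3, 1.9)

The green square was at (6.5, 7.6) in frame 1 and (8.8, 9.5) in frame 2.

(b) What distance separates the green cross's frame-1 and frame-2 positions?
2.4

The green cross moved from (7.8, 5.0) to (6.2, 6.8), a distance of √(1.6² + 1.8²) ≈ 2.4.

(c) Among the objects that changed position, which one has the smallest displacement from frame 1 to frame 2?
the green circle

(moved 0.5)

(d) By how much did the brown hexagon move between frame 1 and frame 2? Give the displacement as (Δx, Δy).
(-3.0, -0.3)

The brown hexagon was at (6.1, 5.7) in frame 1 and (3.1, 5.4) in frame 2.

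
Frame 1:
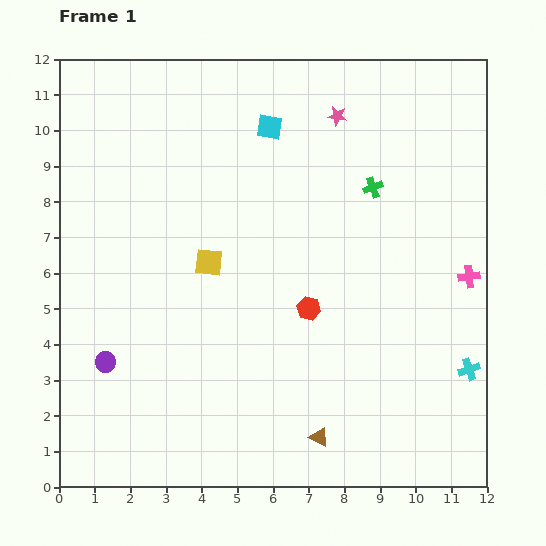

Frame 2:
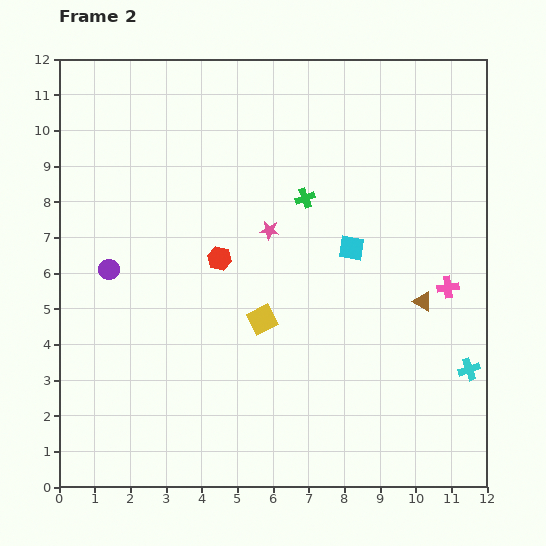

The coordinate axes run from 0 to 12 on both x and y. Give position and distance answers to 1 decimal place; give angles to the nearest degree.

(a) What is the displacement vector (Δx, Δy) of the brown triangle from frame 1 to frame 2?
(2.9, 3.8)

The brown triangle was at (7.3, 1.4) in frame 1 and (10.2, 5.2) in frame 2.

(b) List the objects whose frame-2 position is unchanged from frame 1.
the cyan cross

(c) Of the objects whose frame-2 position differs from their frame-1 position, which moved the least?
the pink cross

(moved 0.7)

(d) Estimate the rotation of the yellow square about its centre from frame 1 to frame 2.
33° counter-clockwise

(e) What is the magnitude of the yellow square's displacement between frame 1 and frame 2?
2.2

The yellow square moved from (4.2, 6.3) to (5.7, 4.7), a distance of √(1.5² + 1.6²) ≈ 2.2.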